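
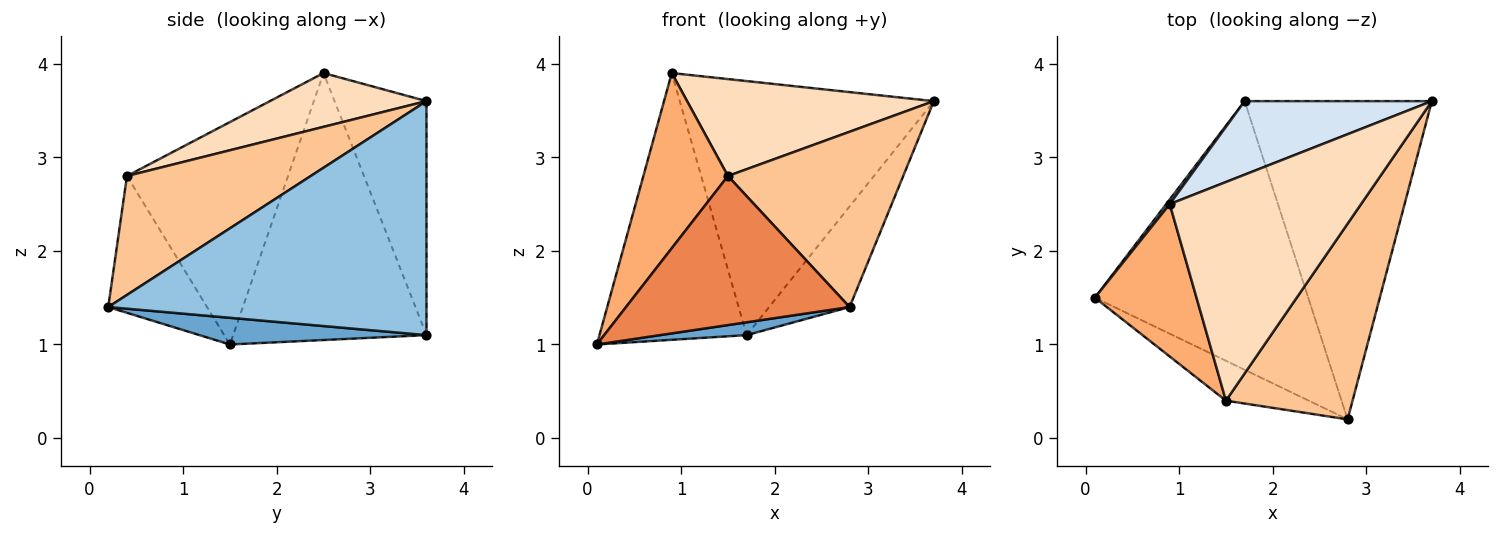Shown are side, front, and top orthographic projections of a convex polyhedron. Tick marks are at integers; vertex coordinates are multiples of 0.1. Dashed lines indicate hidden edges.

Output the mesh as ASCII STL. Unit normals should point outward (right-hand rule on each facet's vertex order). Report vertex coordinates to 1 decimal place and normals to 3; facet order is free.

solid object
 facet normal 0.124 -0.047 -0.991
  outer loop
   vertex 1.7 3.6 1.1
   vertex 2.8 0.2 1.4
   vertex 0.1 1.5 1.0
  endloop
 endfacet
 facet normal 0.766 0.194 -0.613
  outer loop
   vertex 1.7 3.6 1.1
   vertex 3.7 3.6 3.6
   vertex 2.8 0.2 1.4
  endloop
 endfacet
 facet normal -0.796 0.606 0.011
  outer loop
   vertex 1.7 3.6 1.1
   vertex 0.1 1.5 1.0
   vertex 0.9 2.5 3.9
  endloop
 endfacet
 facet normal -0.328 0.907 0.263
  outer loop
   vertex 1.7 3.6 1.1
   vertex 0.9 2.5 3.9
   vertex 3.7 3.6 3.6
  endloop
 endfacet
 facet normal -0.393 -0.888 -0.238
  outer loop
   vertex 1.5 0.4 2.8
   vertex 0.1 1.5 1.0
   vertex 2.8 0.2 1.4
  endloop
 endfacet
 facet normal -0.821 -0.431 0.375
  outer loop
   vertex 1.5 0.4 2.8
   vertex 0.9 2.5 3.9
   vertex 0.1 1.5 1.0
  endloop
 endfacet
 facet normal 0.573 -0.547 0.610
  outer loop
   vertex 1.5 0.4 2.8
   vertex 2.8 0.2 1.4
   vertex 3.7 3.6 3.6
  endloop
 endfacet
 facet normal 0.249 -0.393 0.885
  outer loop
   vertex 1.5 0.4 2.8
   vertex 3.7 3.6 3.6
   vertex 0.9 2.5 3.9
  endloop
 endfacet
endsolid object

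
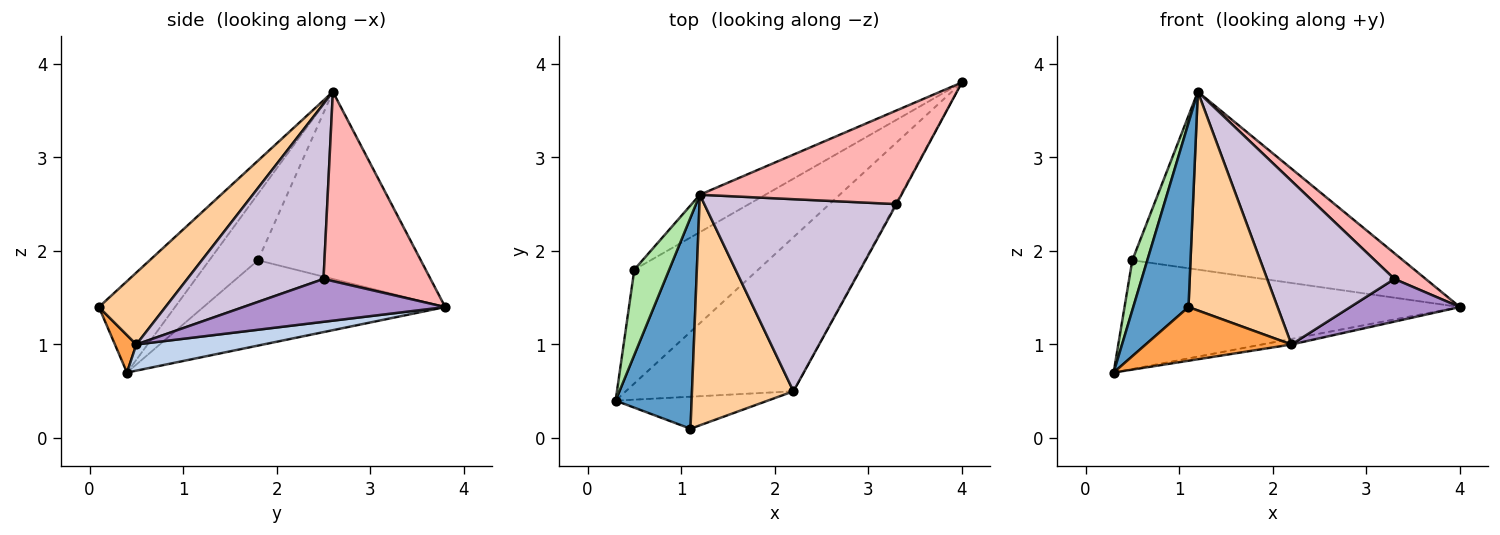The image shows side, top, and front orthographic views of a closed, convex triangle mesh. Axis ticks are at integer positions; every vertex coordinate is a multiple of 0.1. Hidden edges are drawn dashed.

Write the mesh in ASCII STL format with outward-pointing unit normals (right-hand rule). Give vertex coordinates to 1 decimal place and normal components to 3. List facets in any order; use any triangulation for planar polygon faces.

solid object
 facet normal -0.671 -0.487 0.559
  outer loop
   vertex 1.1 0.1 1.4
   vertex 1.2 2.6 3.7
   vertex 0.3 0.4 0.7
  endloop
 endfacet
 facet normal 0.154 0.036 -0.987
  outer loop
   vertex 2.2 0.5 1.0
   vertex 0.3 0.4 0.7
   vertex 4.0 3.8 1.4
  endloop
 endfacet
 facet normal 0.125 -0.852 -0.508
  outer loop
   vertex 2.2 0.5 1.0
   vertex 1.1 0.1 1.4
   vertex 0.3 0.4 0.7
  endloop
 endfacet
 facet normal 0.457 -0.612 0.645
  outer loop
   vertex 2.2 0.5 1.0
   vertex 1.2 2.6 3.7
   vertex 1.1 0.1 1.4
  endloop
 endfacet
 facet normal -0.446 0.618 -0.647
  outer loop
   vertex 0.5 1.8 1.9
   vertex 4.0 3.8 1.4
   vertex 0.3 0.4 0.7
  endloop
 endfacet
 facet normal -0.854 -0.263 0.449
  outer loop
   vertex 0.5 1.8 1.9
   vertex 0.3 0.4 0.7
   vertex 1.2 2.6 3.7
  endloop
 endfacet
 facet normal -0.507 0.843 -0.178
  outer loop
   vertex 0.5 1.8 1.9
   vertex 1.2 2.6 3.7
   vertex 4.0 3.8 1.4
  endloop
 endfacet
 facet normal 0.671 -0.197 0.715
  outer loop
   vertex 3.3 2.5 1.7
   vertex 4.0 3.8 1.4
   vertex 1.2 2.6 3.7
  endloop
 endfacet
 facet normal 0.879 -0.477 -0.017
  outer loop
   vertex 3.3 2.5 1.7
   vertex 2.2 0.5 1.0
   vertex 4.0 3.8 1.4
  endloop
 endfacet
 facet normal 0.570 -0.533 0.625
  outer loop
   vertex 3.3 2.5 1.7
   vertex 1.2 2.6 3.7
   vertex 2.2 0.5 1.0
  endloop
 endfacet
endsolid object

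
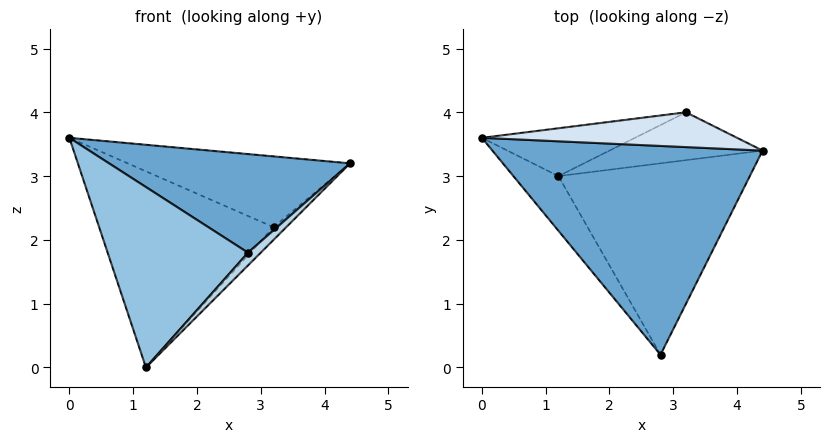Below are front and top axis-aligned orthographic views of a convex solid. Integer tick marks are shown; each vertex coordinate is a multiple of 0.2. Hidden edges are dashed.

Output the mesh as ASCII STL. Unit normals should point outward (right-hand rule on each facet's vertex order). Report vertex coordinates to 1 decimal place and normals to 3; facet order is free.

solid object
 facet normal 0.063 -0.426 0.902
  outer loop
   vertex 2.8 0.2 1.8
   vertex 4.4 3.4 3.2
   vertex 0.0 3.6 3.6
  endloop
 endfacet
 facet normal -0.803 -0.570 -0.173
  outer loop
   vertex 1.2 3.0 0.0
   vertex 2.8 0.2 1.8
   vertex 0.0 3.6 3.6
  endloop
 endfacet
 facet normal 0.709 -0.047 -0.703
  outer loop
   vertex 1.2 3.0 0.0
   vertex 4.4 3.4 3.2
   vertex 2.8 0.2 1.8
  endloop
 endfacet
 facet normal 0.081 0.894 0.440
  outer loop
   vertex 3.2 4.0 2.2
   vertex 0.0 3.6 3.6
   vertex 4.4 3.4 3.2
  endloop
 endfacet
 facet normal -0.220 0.948 -0.231
  outer loop
   vertex 3.2 4.0 2.2
   vertex 1.2 3.0 0.0
   vertex 0.0 3.6 3.6
  endloop
 endfacet
 facet normal 0.683 0.188 -0.706
  outer loop
   vertex 3.2 4.0 2.2
   vertex 4.4 3.4 3.2
   vertex 1.2 3.0 0.0
  endloop
 endfacet
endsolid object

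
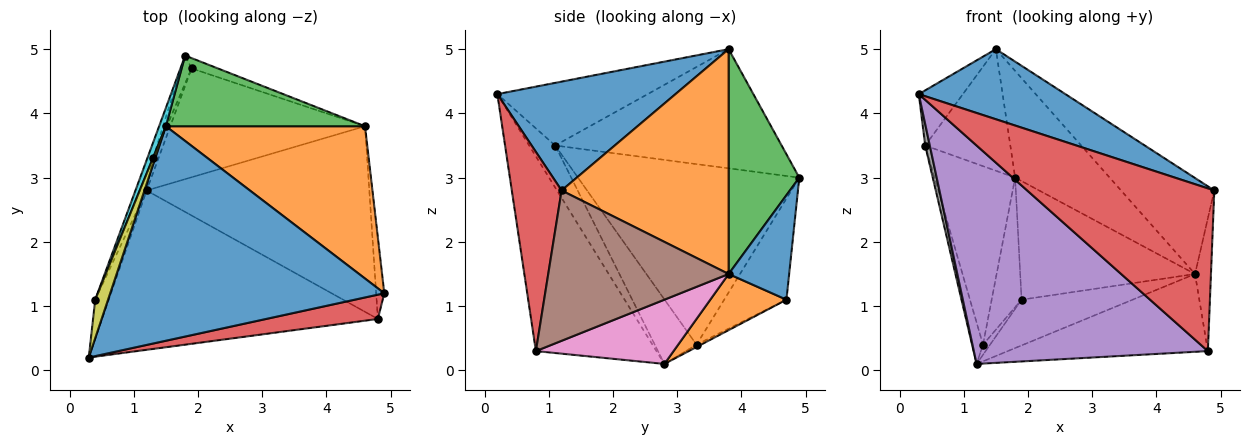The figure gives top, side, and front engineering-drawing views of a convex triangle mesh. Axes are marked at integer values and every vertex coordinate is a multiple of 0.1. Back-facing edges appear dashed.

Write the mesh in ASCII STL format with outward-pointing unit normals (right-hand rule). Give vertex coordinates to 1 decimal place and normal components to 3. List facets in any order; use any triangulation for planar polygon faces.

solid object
 facet normal 0.353 -0.291 0.889
  outer loop
   vertex 1.5 3.8 5.0
   vertex 0.3 0.2 4.3
   vertex 4.9 1.2 2.8
  endloop
 endfacet
 facet normal 0.691 0.386 0.612
  outer loop
   vertex 1.5 3.8 5.0
   vertex 4.9 1.2 2.8
   vertex 4.6 3.8 1.5
  endloop
 endfacet
 facet normal 0.529 0.708 0.469
  outer loop
   vertex 1.5 3.8 5.0
   vertex 4.6 3.8 1.5
   vertex 1.8 4.9 3.0
  endloop
 endfacet
 facet normal 0.255 -0.956 0.143
  outer loop
   vertex 4.8 0.8 0.3
   vertex 4.9 1.2 2.8
   vertex 0.3 0.2 4.3
  endloop
 endfacet
 facet normal -0.384 -0.746 -0.544
  outer loop
   vertex 4.8 0.8 0.3
   vertex 0.3 0.2 4.3
   vertex 1.2 2.8 0.1
  endloop
 endfacet
 facet normal 0.995 0.088 -0.054
  outer loop
   vertex 4.8 0.8 0.3
   vertex 4.6 3.8 1.5
   vertex 4.9 1.2 2.8
  endloop
 endfacet
 facet normal 0.257 0.374 -0.891
  outer loop
   vertex 4.8 0.8 0.3
   vertex 1.2 2.8 0.1
   vertex 4.6 3.8 1.5
  endloop
 endfacet
 facet normal -0.938 -0.166 -0.304
  outer loop
   vertex 0.4 1.1 3.5
   vertex 1.2 2.8 0.1
   vertex 0.3 0.2 4.3
  endloop
 endfacet
 facet normal -0.941 0.276 0.193
  outer loop
   vertex 0.4 1.1 3.5
   vertex 0.3 0.2 4.3
   vertex 1.5 3.8 5.0
  endloop
 endfacet
 facet normal -0.935 0.351 0.053
  outer loop
   vertex 0.4 1.1 3.5
   vertex 1.5 3.8 5.0
   vertex 1.8 4.9 3.0
  endloop
 endfacet
 facet normal 0.326 0.942 -0.082
  outer loop
   vertex 1.9 4.7 1.1
   vertex 1.8 4.9 3.0
   vertex 4.6 3.8 1.5
  endloop
 endfacet
 facet normal 0.257 0.374 -0.891
  outer loop
   vertex 1.9 4.7 1.1
   vertex 4.6 3.8 1.5
   vertex 1.2 2.8 0.1
  endloop
 endfacet
 facet normal -0.939 0.342 -0.030
  outer loop
   vertex 1.3 3.3 0.4
   vertex 0.4 1.1 3.5
   vertex 1.8 4.9 3.0
  endloop
 endfacet
 facet normal -0.962 0.253 -0.100
  outer loop
   vertex 1.3 3.3 0.4
   vertex 1.2 2.8 0.1
   vertex 0.4 1.1 3.5
  endloop
 endfacet
 facet normal -0.898 0.431 -0.093
  outer loop
   vertex 1.3 3.3 0.4
   vertex 1.8 4.9 3.0
   vertex 1.9 4.7 1.1
  endloop
 endfacet
 facet normal -0.339 0.533 -0.775
  outer loop
   vertex 1.3 3.3 0.4
   vertex 1.9 4.7 1.1
   vertex 1.2 2.8 0.1
  endloop
 endfacet
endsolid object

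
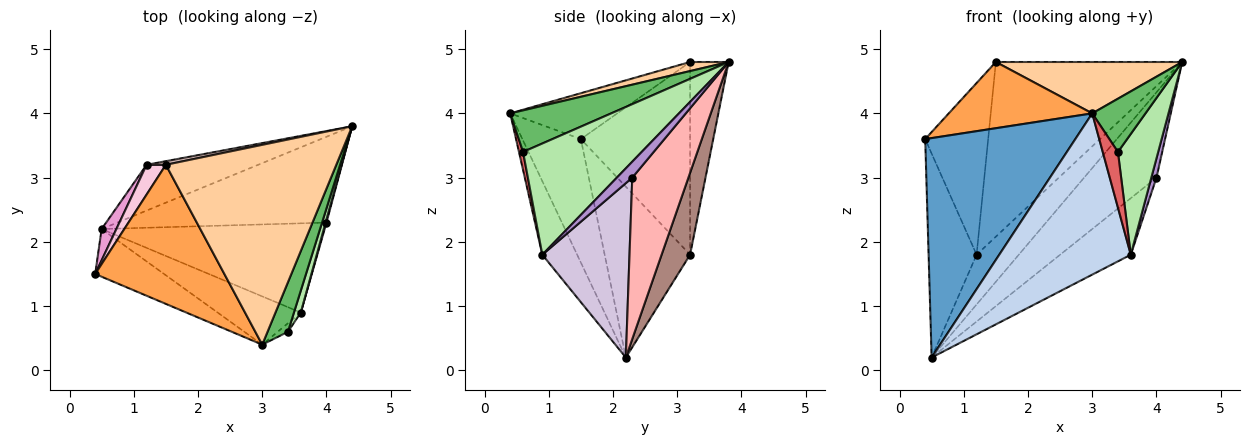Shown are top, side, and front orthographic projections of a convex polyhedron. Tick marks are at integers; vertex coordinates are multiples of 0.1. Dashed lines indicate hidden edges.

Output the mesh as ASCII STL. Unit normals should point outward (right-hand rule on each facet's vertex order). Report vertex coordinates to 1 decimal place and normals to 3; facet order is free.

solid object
 facet normal -0.356 -0.913 -0.198
  outer loop
   vertex 0.5 2.2 0.2
   vertex 3.0 0.4 4.0
   vertex 0.4 1.5 3.6
  endloop
 endfacet
 facet normal -0.246 -0.929 -0.278
  outer loop
   vertex 3.6 0.9 1.8
   vertex 3.0 0.4 4.0
   vertex 0.5 2.2 0.2
  endloop
 endfacet
 facet normal -0.305 -0.409 0.860
  outer loop
   vertex 1.5 3.2 4.8
   vertex 0.4 1.5 3.6
   vertex 3.0 0.4 4.0
  endloop
 endfacet
 facet normal 0.051 -0.249 0.967
  outer loop
   vertex 1.5 3.2 4.8
   vertex 3.0 0.4 4.0
   vertex 4.4 3.8 4.8
  endloop
 endfacet
 facet normal 0.811 -0.428 0.398
  outer loop
   vertex 3.4 0.6 3.4
   vertex 4.4 3.8 4.8
   vertex 3.0 0.4 4.0
  endloop
 endfacet
 facet normal 0.945 -0.321 0.058
  outer loop
   vertex 3.4 0.6 3.4
   vertex 3.6 0.9 1.8
   vertex 4.4 3.8 4.8
  endloop
 endfacet
 facet normal 0.257 -0.955 -0.147
  outer loop
   vertex 3.4 0.6 3.4
   vertex 3.0 0.4 4.0
   vertex 3.6 0.9 1.8
  endloop
 endfacet
 facet normal 0.480 0.619 -0.622
  outer loop
   vertex 4.0 2.3 3.0
   vertex 0.5 2.2 0.2
   vertex 4.4 3.8 4.8
  endloop
 endfacet
 facet normal 0.947 -0.316 0.053
  outer loop
   vertex 4.0 2.3 3.0
   vertex 4.4 3.8 4.8
   vertex 3.6 0.9 1.8
  endloop
 endfacet
 facet normal 0.551 0.447 -0.705
  outer loop
   vertex 4.0 2.3 3.0
   vertex 3.6 0.9 1.8
   vertex 0.5 2.2 0.2
  endloop
 endfacet
 facet normal 0.445 0.659 -0.606
  outer loop
   vertex 1.2 3.2 1.8
   vertex 4.4 3.8 4.8
   vertex 0.5 2.2 0.2
  endloop
 endfacet
 facet normal -0.203 0.979 0.020
  outer loop
   vertex 1.2 3.2 1.8
   vertex 1.5 3.2 4.8
   vertex 4.4 3.8 4.8
  endloop
 endfacet
 facet normal -0.869 0.489 0.075
  outer loop
   vertex 1.2 3.2 1.8
   vertex 0.5 2.2 0.2
   vertex 0.4 1.5 3.6
  endloop
 endfacet
 facet normal -0.863 0.498 0.086
  outer loop
   vertex 1.2 3.2 1.8
   vertex 0.4 1.5 3.6
   vertex 1.5 3.2 4.8
  endloop
 endfacet
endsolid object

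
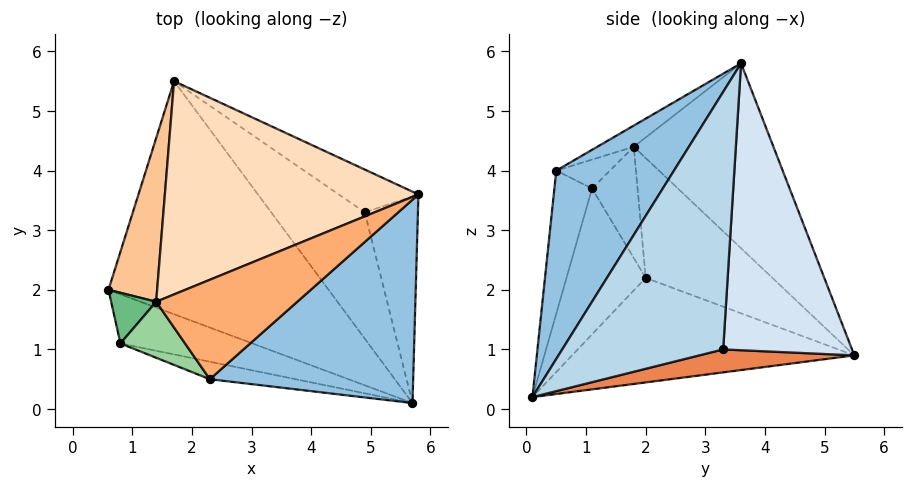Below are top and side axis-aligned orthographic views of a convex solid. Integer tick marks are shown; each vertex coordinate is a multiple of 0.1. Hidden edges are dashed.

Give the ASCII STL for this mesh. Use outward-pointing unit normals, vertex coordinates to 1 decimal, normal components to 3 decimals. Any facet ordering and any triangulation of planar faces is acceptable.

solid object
 facet normal -0.421 -0.197 -0.886
  outer loop
   vertex 1.7 5.5 0.9
   vertex 5.7 0.1 0.2
   vertex 0.6 2.0 2.2
  endloop
 endfacet
 facet normal 0.436 -0.766 0.471
  outer loop
   vertex 2.3 0.5 4.0
   vertex 5.7 0.1 0.2
   vertex 5.8 3.6 5.8
  endloop
 endfacet
 facet normal 0.939 0.283 -0.194
  outer loop
   vertex 4.9 3.3 1.0
   vertex 5.8 3.6 5.8
   vertex 5.7 0.1 0.2
  endloop
 endfacet
 facet normal 0.563 0.812 -0.156
  outer loop
   vertex 4.9 3.3 1.0
   vertex 1.7 5.5 0.9
   vertex 5.8 3.6 5.8
  endloop
 endfacet
 facet normal 0.228 0.289 -0.930
  outer loop
   vertex 4.9 3.3 1.0
   vertex 5.7 0.1 0.2
   vertex 1.7 5.5 0.9
  endloop
 endfacet
 facet normal -0.137 -0.377 0.916
  outer loop
   vertex 1.4 1.8 4.4
   vertex 2.3 0.5 4.0
   vertex 5.8 3.6 5.8
  endloop
 endfacet
 facet normal -0.851 0.396 0.345
  outer loop
   vertex 1.4 1.8 4.4
   vertex 1.7 5.5 0.9
   vertex 0.6 2.0 2.2
  endloop
 endfacet
 facet normal -0.457 0.630 0.627
  outer loop
   vertex 1.4 1.8 4.4
   vertex 5.8 3.6 5.8
   vertex 1.7 5.5 0.9
  endloop
 endfacet
 facet normal -0.855 0.387 0.346
  outer loop
   vertex 0.8 1.1 3.7
   vertex 1.4 1.8 4.4
   vertex 0.6 2.0 2.2
  endloop
 endfacet
 facet normal -0.355 -0.491 0.795
  outer loop
   vertex 0.8 1.1 3.7
   vertex 2.3 0.5 4.0
   vertex 1.4 1.8 4.4
  endloop
 endfacet
 facet normal -0.456 -0.789 -0.413
  outer loop
   vertex 0.8 1.1 3.7
   vertex 0.6 2.0 2.2
   vertex 5.7 0.1 0.2
  endloop
 endfacet
 facet normal -0.330 -0.923 -0.198
  outer loop
   vertex 0.8 1.1 3.7
   vertex 5.7 0.1 0.2
   vertex 2.3 0.5 4.0
  endloop
 endfacet
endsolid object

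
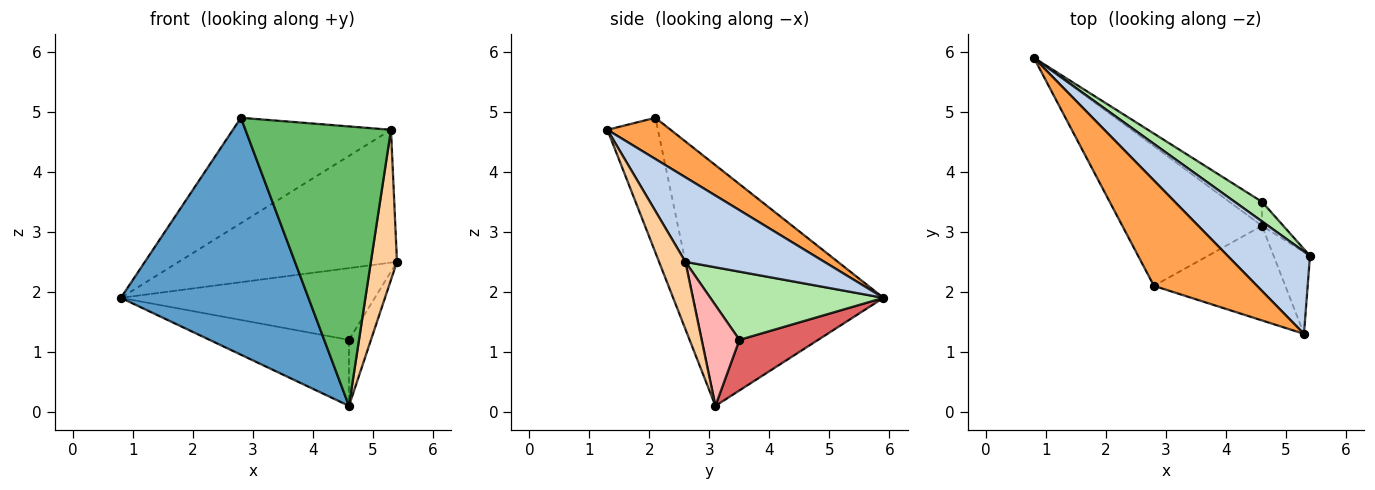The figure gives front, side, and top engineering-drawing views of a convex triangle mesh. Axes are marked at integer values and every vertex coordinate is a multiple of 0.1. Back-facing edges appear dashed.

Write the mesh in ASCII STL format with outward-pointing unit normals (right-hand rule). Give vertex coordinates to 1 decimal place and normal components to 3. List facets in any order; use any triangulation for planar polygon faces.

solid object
 facet normal -0.659 -0.648 -0.382
  outer loop
   vertex 4.6 3.1 0.1
   vertex 2.8 2.1 4.9
   vertex 0.8 5.9 1.9
  endloop
 endfacet
 facet normal 0.476 0.748 0.463
  outer loop
   vertex 5.3 1.3 4.7
   vertex 5.4 2.6 2.5
   vertex 0.8 5.9 1.9
  endloop
 endfacet
 facet normal 0.272 0.680 0.680
  outer loop
   vertex 5.3 1.3 4.7
   vertex 0.8 5.9 1.9
   vertex 2.8 2.1 4.9
  endloop
 endfacet
 facet normal 0.664 -0.657 -0.358
  outer loop
   vertex 5.3 1.3 4.7
   vertex 4.6 3.1 0.1
   vertex 5.4 2.6 2.5
  endloop
 endfacet
 facet normal -0.312 -0.900 -0.305
  outer loop
   vertex 5.3 1.3 4.7
   vertex 2.8 2.1 4.9
   vertex 4.6 3.1 0.1
  endloop
 endfacet
 facet normal 0.550 0.806 0.220
  outer loop
   vertex 4.6 3.5 1.2
   vertex 0.8 5.9 1.9
   vertex 5.4 2.6 2.5
  endloop
 endfacet
 facet normal 0.469 0.830 -0.302
  outer loop
   vertex 4.6 3.5 1.2
   vertex 4.6 3.1 0.1
   vertex 0.8 5.9 1.9
  endloop
 endfacet
 facet normal 0.850 0.495 -0.180
  outer loop
   vertex 4.6 3.5 1.2
   vertex 5.4 2.6 2.5
   vertex 4.6 3.1 0.1
  endloop
 endfacet
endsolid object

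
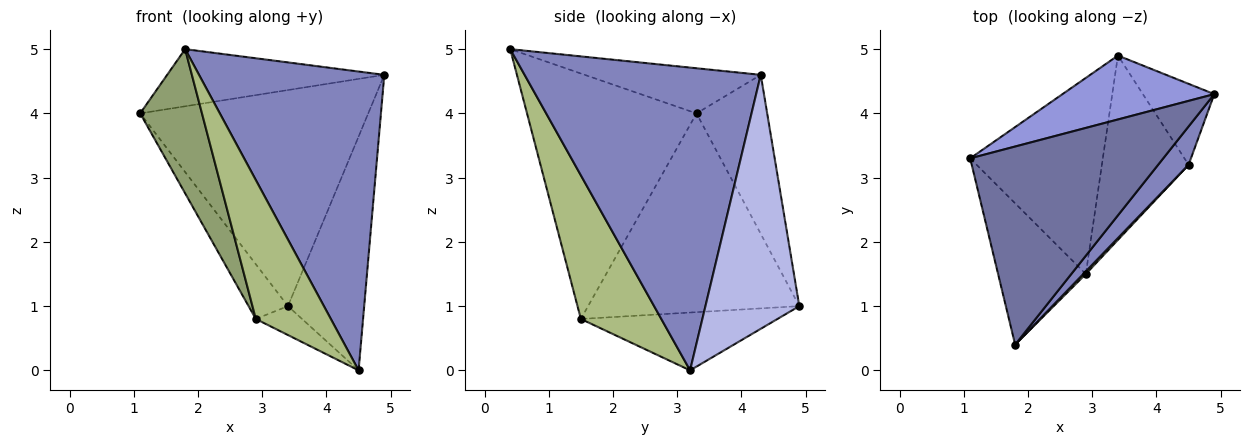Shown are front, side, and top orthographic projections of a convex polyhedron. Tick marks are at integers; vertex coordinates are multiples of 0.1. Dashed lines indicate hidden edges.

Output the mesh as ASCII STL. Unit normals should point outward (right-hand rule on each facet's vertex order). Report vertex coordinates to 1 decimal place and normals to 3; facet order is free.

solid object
 facet normal -0.219 0.270 0.937
  outer loop
   vertex 1.8 0.4 5.0
   vertex 4.9 4.3 4.6
   vertex 1.1 3.3 4.0
  endloop
 endfacet
 facet normal 0.784 -0.615 0.079
  outer loop
   vertex 4.5 3.2 0.0
   vertex 4.9 4.3 4.6
   vertex 1.8 0.4 5.0
  endloop
 endfacet
 facet normal -0.285 0.919 0.272
  outer loop
   vertex 3.4 4.9 1.0
   vertex 1.1 3.3 4.0
   vertex 4.9 4.3 4.6
  endloop
 endfacet
 facet normal 0.758 0.616 -0.213
  outer loop
   vertex 3.4 4.9 1.0
   vertex 4.9 4.3 4.6
   vertex 4.5 3.2 0.0
  endloop
 endfacet
 facet normal -0.891 -0.325 -0.318
  outer loop
   vertex 2.9 1.5 0.8
   vertex 1.8 0.4 5.0
   vertex 1.1 3.3 4.0
  endloop
 endfacet
 facet normal 0.731 -0.682 0.013
  outer loop
   vertex 2.9 1.5 0.8
   vertex 4.5 3.2 0.0
   vertex 1.8 0.4 5.0
  endloop
 endfacet
 facet normal -0.822 0.153 -0.549
  outer loop
   vertex 2.9 1.5 0.8
   vertex 1.1 3.3 4.0
   vertex 3.4 4.9 1.0
  endloop
 endfacet
 facet normal -0.550 0.129 -0.825
  outer loop
   vertex 2.9 1.5 0.8
   vertex 3.4 4.9 1.0
   vertex 4.5 3.2 0.0
  endloop
 endfacet
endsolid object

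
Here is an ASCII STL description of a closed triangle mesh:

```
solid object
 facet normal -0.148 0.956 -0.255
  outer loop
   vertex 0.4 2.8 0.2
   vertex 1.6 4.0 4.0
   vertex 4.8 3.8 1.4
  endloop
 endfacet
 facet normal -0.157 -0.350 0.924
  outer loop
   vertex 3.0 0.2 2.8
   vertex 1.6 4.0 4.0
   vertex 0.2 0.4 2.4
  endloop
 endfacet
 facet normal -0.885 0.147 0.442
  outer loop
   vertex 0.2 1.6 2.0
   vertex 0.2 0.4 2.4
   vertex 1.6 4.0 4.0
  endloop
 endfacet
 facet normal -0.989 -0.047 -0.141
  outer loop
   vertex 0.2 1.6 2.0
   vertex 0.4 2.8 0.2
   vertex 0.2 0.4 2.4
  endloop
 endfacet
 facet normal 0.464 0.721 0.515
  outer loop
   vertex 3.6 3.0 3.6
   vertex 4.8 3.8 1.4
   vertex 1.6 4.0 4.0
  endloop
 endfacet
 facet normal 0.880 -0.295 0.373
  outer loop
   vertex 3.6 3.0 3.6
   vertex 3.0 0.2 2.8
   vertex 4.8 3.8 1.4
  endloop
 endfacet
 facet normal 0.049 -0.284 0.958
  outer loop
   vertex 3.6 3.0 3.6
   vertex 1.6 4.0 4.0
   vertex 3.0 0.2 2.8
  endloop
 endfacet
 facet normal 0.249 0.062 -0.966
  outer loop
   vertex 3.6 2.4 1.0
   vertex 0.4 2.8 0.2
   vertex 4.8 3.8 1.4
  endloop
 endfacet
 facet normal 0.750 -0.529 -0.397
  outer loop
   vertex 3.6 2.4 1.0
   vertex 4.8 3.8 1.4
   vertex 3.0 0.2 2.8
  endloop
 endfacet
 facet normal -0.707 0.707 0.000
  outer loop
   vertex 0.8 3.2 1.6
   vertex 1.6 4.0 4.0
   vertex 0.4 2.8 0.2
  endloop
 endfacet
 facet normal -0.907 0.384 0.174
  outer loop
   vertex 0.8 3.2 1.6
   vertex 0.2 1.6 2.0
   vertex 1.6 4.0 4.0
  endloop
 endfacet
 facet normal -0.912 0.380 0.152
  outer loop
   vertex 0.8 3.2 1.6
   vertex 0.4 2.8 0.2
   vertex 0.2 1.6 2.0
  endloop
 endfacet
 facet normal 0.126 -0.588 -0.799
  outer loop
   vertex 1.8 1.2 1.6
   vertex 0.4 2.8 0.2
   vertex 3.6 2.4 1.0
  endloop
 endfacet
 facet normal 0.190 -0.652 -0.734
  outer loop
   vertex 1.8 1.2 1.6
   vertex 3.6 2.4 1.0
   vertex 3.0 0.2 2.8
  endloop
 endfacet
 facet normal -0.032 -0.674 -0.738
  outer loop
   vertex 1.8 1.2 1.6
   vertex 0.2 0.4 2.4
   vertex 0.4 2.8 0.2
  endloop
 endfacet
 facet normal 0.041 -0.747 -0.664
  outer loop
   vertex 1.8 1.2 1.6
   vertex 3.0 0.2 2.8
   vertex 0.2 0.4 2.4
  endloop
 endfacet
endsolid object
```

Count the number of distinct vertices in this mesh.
10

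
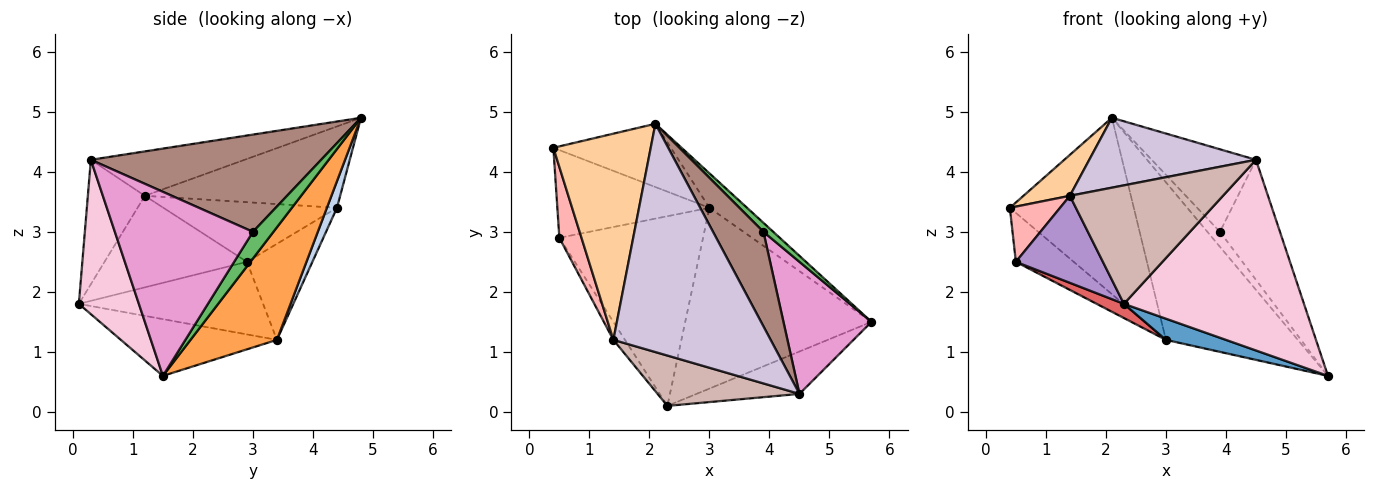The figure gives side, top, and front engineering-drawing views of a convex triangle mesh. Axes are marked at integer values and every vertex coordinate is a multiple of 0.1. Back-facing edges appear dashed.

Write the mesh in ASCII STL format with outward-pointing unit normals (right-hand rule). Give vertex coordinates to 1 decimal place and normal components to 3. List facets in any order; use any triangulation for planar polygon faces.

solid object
 facet normal -0.290 -0.111 -0.951
  outer loop
   vertex 3.0 3.4 1.2
   vertex 5.7 1.5 0.6
   vertex 2.3 0.1 1.8
  endloop
 endfacet
 facet normal 0.076 0.939 -0.337
  outer loop
   vertex 3.0 3.4 1.2
   vertex 0.4 4.4 3.4
   vertex 2.1 4.8 4.9
  endloop
 endfacet
 facet normal 0.539 0.823 -0.180
  outer loop
   vertex 3.0 3.4 1.2
   vertex 2.1 4.8 4.9
   vertex 5.7 1.5 0.6
  endloop
 endfacet
 facet normal -0.634 -0.151 0.759
  outer loop
   vertex 1.4 1.2 3.6
   vertex 2.1 4.8 4.9
   vertex 0.4 4.4 3.4
  endloop
 endfacet
 facet normal 0.814 0.498 0.299
  outer loop
   vertex 3.9 3.0 3.0
   vertex 5.7 1.5 0.6
   vertex 2.1 4.8 4.9
  endloop
 endfacet
 facet normal -0.483 0.427 -0.765
  outer loop
   vertex 0.5 2.9 2.5
   vertex 0.4 4.4 3.4
   vertex 3.0 3.4 1.2
  endloop
 endfacet
 facet normal -0.450 -0.067 -0.891
  outer loop
   vertex 0.5 2.9 2.5
   vertex 3.0 3.4 1.2
   vertex 2.3 0.1 1.8
  endloop
 endfacet
 facet normal -0.905 -0.262 0.336
  outer loop
   vertex 0.5 2.9 2.5
   vertex 1.4 1.2 3.6
   vertex 0.4 4.4 3.4
  endloop
 endfacet
 facet normal -0.848 -0.519 -0.107
  outer loop
   vertex 0.5 2.9 2.5
   vertex 2.3 0.1 1.8
   vertex 1.4 1.2 3.6
  endloop
 endfacet
 facet normal -0.261 -0.283 0.923
  outer loop
   vertex 4.5 0.3 4.2
   vertex 2.1 4.8 4.9
   vertex 1.4 1.2 3.6
  endloop
 endfacet
 facet normal 0.824 0.373 0.427
  outer loop
   vertex 4.5 0.3 4.2
   vertex 3.9 3.0 3.0
   vertex 2.1 4.8 4.9
  endloop
 endfacet
 facet normal -0.324 -0.871 0.370
  outer loop
   vertex 4.5 0.3 4.2
   vertex 1.4 1.2 3.6
   vertex 2.3 0.1 1.8
  endloop
 endfacet
 facet normal 0.840 0.365 0.402
  outer loop
   vertex 4.5 0.3 4.2
   vertex 5.7 1.5 0.6
   vertex 3.9 3.0 3.0
  endloop
 endfacet
 facet normal 0.309 -0.928 -0.206
  outer loop
   vertex 4.5 0.3 4.2
   vertex 2.3 0.1 1.8
   vertex 5.7 1.5 0.6
  endloop
 endfacet
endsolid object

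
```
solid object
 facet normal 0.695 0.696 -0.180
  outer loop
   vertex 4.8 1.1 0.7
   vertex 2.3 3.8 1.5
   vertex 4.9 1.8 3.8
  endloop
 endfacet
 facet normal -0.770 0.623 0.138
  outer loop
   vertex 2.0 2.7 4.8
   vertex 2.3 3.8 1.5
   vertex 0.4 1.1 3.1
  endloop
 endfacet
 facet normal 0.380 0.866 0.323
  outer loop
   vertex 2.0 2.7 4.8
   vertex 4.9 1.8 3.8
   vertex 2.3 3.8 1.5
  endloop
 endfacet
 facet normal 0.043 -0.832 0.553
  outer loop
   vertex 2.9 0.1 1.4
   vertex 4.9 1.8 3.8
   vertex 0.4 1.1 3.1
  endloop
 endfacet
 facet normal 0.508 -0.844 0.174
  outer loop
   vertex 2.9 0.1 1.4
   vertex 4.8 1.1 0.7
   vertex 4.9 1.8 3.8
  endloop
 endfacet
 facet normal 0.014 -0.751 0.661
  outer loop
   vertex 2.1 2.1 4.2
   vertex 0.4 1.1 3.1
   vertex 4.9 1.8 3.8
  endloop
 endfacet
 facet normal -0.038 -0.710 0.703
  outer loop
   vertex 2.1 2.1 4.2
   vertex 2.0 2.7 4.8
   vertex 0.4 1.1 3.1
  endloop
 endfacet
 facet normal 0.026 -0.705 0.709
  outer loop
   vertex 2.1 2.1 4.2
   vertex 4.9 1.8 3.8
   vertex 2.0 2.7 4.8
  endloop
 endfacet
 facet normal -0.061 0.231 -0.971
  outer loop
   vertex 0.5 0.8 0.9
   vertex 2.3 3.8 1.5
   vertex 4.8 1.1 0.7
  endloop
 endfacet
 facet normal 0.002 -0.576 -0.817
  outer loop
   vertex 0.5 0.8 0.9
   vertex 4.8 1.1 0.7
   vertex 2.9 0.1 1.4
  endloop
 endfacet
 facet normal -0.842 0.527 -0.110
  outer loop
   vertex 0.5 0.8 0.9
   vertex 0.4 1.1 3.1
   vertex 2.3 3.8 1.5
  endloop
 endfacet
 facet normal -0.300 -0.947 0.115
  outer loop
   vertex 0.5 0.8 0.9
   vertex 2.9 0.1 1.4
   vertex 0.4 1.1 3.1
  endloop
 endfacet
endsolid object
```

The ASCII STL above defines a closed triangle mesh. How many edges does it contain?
18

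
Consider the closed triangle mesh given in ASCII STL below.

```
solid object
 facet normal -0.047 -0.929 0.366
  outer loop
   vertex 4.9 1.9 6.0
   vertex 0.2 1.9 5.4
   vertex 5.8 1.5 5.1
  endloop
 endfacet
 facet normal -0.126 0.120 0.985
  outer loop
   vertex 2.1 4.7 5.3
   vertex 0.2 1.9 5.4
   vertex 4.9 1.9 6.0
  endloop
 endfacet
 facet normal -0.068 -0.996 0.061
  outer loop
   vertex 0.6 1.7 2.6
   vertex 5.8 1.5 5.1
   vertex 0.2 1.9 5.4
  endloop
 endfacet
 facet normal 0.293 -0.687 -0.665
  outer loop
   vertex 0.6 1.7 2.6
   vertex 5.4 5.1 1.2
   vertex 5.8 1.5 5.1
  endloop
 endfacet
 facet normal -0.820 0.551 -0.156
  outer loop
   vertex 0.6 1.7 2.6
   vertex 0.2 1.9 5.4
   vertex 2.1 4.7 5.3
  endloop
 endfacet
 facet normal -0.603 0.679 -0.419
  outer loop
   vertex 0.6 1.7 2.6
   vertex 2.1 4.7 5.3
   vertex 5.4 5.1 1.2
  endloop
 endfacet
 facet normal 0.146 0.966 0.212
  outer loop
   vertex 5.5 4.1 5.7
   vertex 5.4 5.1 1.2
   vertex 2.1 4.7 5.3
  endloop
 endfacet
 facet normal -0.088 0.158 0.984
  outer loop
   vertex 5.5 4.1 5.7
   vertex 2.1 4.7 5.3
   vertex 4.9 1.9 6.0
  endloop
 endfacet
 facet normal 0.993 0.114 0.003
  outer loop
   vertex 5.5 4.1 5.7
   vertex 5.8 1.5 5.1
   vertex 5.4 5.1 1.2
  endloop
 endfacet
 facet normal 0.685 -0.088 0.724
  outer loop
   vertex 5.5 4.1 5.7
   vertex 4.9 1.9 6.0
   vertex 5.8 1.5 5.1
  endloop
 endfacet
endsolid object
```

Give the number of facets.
10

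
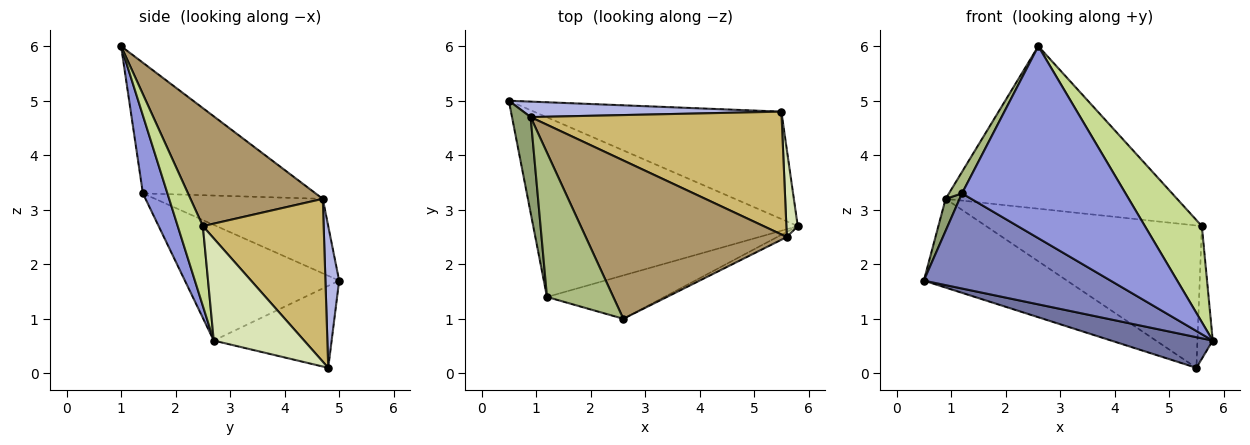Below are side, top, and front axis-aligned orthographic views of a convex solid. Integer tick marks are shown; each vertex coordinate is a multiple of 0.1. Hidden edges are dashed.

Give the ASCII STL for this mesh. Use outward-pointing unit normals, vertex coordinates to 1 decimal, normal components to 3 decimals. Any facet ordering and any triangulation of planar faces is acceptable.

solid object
 facet normal -0.304 -0.262 -0.916
  outer loop
   vertex 5.5 4.8 0.1
   vertex 5.8 2.7 0.6
   vertex 0.5 5.0 1.7
  endloop
 endfacet
 facet normal -0.361 -0.436 -0.824
  outer loop
   vertex 1.2 1.4 3.3
   vertex 0.5 5.0 1.7
   vertex 5.8 2.7 0.6
  endloop
 endfacet
 facet normal 0.145 -0.965 -0.218
  outer loop
   vertex 1.2 1.4 3.3
   vertex 5.8 2.7 0.6
   vertex 2.6 1.0 6.0
  endloop
 endfacet
 facet normal 0.094 0.981 0.171
  outer loop
   vertex 0.9 4.7 3.2
   vertex 5.5 4.8 0.1
   vertex 0.5 5.0 1.7
  endloop
 endfacet
 facet normal -0.967 -0.081 0.242
  outer loop
   vertex 0.9 4.7 3.2
   vertex 0.5 5.0 1.7
   vertex 1.2 1.4 3.3
  endloop
 endfacet
 facet normal -0.890 -0.067 0.451
  outer loop
   vertex 0.9 4.7 3.2
   vertex 1.2 1.4 3.3
   vertex 2.6 1.0 6.0
  endloop
 endfacet
 facet normal 0.403 -0.914 -0.049
  outer loop
   vertex 5.6 2.5 2.7
   vertex 2.6 1.0 6.0
   vertex 5.8 2.7 0.6
  endloop
 endfacet
 facet normal 0.980 0.166 0.109
  outer loop
   vertex 5.6 2.5 2.7
   vertex 5.8 2.7 0.6
   vertex 5.5 4.8 0.1
  endloop
 endfacet
 facet normal 0.379 0.663 0.646
  outer loop
   vertex 5.6 2.5 2.7
   vertex 0.9 4.7 3.2
   vertex 2.6 1.0 6.0
  endloop
 endfacet
 facet normal 0.390 0.697 0.602
  outer loop
   vertex 5.6 2.5 2.7
   vertex 5.5 4.8 0.1
   vertex 0.9 4.7 3.2
  endloop
 endfacet
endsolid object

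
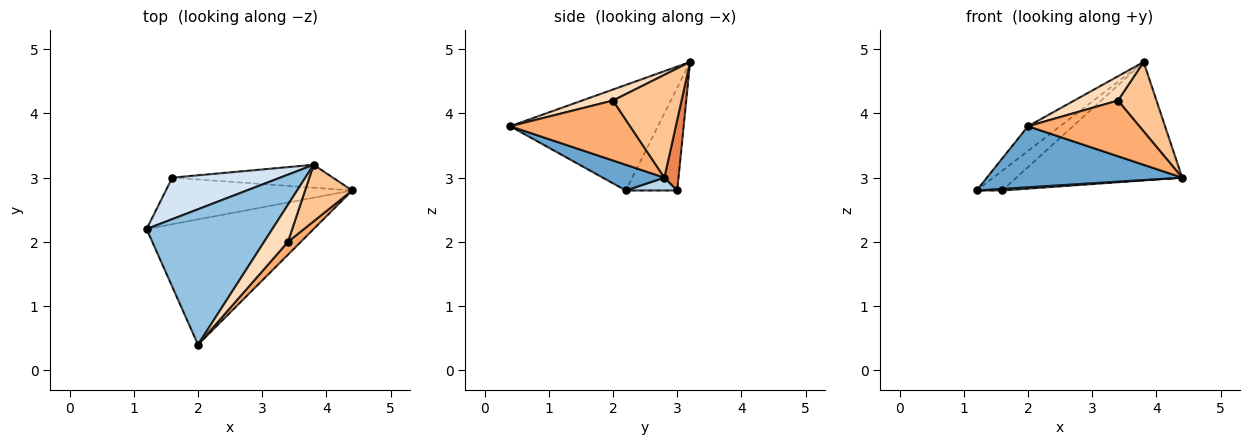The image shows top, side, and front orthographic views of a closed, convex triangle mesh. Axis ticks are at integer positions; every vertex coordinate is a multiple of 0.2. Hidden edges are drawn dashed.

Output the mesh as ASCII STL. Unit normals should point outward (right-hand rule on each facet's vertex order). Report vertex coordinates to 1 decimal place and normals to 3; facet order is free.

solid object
 facet normal 0.137 -0.434 -0.891
  outer loop
   vertex 2.0 0.4 3.8
   vertex 1.2 2.2 2.8
   vertex 4.4 2.8 3.0
  endloop
 endfacet
 facet normal -0.637 0.138 0.759
  outer loop
   vertex 3.8 3.2 4.8
   vertex 1.2 2.2 2.8
   vertex 2.0 0.4 3.8
  endloop
 endfacet
 facet normal 0.069 -0.034 -0.997
  outer loop
   vertex 1.6 3.0 2.8
   vertex 4.4 2.8 3.0
   vertex 1.2 2.2 2.8
  endloop
 endfacet
 facet normal -0.652 0.326 0.685
  outer loop
   vertex 1.6 3.0 2.8
   vertex 1.2 2.2 2.8
   vertex 3.8 3.2 4.8
  endloop
 endfacet
 facet normal 0.083 0.978 -0.190
  outer loop
   vertex 1.6 3.0 2.8
   vertex 3.8 3.2 4.8
   vertex 4.4 2.8 3.0
  endloop
 endfacet
 facet normal 0.724 -0.672 0.155
  outer loop
   vertex 3.4 2.0 4.2
   vertex 2.0 0.4 3.8
   vertex 4.4 2.8 3.0
  endloop
 endfacet
 facet normal 0.809 -0.455 0.371
  outer loop
   vertex 3.4 2.0 4.2
   vertex 4.4 2.8 3.0
   vertex 3.8 3.2 4.8
  endloop
 endfacet
 facet normal 0.360 -0.510 0.781
  outer loop
   vertex 3.4 2.0 4.2
   vertex 3.8 3.2 4.8
   vertex 2.0 0.4 3.8
  endloop
 endfacet
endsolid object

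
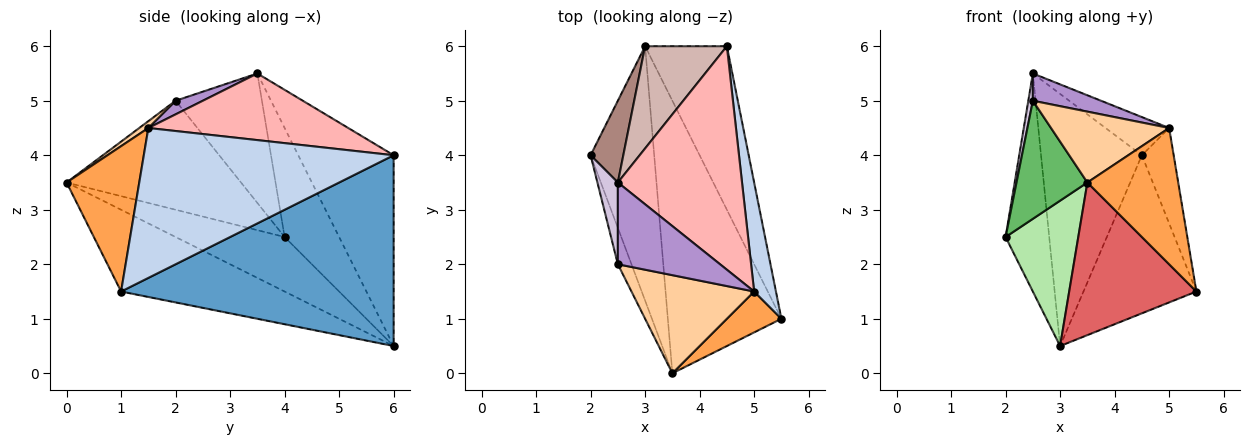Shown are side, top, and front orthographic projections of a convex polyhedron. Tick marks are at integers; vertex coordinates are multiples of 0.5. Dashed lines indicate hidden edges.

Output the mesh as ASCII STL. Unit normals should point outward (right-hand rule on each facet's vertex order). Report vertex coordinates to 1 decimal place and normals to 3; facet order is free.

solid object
 facet normal 0.859 0.356 -0.368
  outer loop
   vertex 3.0 6.0 0.5
   vertex 4.5 6.0 4.0
   vertex 5.5 1.0 1.5
  endloop
 endfacet
 facet normal 0.982 0.125 0.143
  outer loop
   vertex 5.0 1.5 4.5
   vertex 5.5 1.0 1.5
   vertex 4.5 6.0 4.0
  endloop
 endfacet
 facet normal 0.608 -0.760 0.228
  outer loop
   vertex 3.5 0.0 3.5
   vertex 5.5 1.0 1.5
   vertex 5.0 1.5 4.5
  endloop
 endfacet
 facet normal 0.045 -0.585 0.810
  outer loop
   vertex 3.5 0.0 3.5
   vertex 5.0 1.5 4.5
   vertex 2.5 2.0 5.0
  endloop
 endfacet
 facet normal -0.920 -0.374 -0.115
  outer loop
   vertex 3.5 0.0 3.5
   vertex 2.5 2.0 5.0
   vertex 2.0 4.0 2.5
  endloop
 endfacet
 facet normal -0.597 -0.398 -0.697
  outer loop
   vertex 3.5 0.0 3.5
   vertex 2.0 4.0 2.5
   vertex 3.0 6.0 0.5
  endloop
 endfacet
 facet normal -0.532 -0.414 -0.739
  outer loop
   vertex 3.5 0.0 3.5
   vertex 3.0 6.0 0.5
   vertex 5.5 1.0 1.5
  endloop
 endfacet
 facet normal 0.468 0.149 0.871
  outer loop
   vertex 2.5 3.5 5.5
   vertex 5.0 1.5 4.5
   vertex 4.5 6.0 4.0
  endloop
 endfacet
 facet normal 0.125 -0.314 0.941
  outer loop
   vertex 2.5 3.5 5.5
   vertex 2.5 2.0 5.0
   vertex 5.0 1.5 4.5
  endloop
 endfacet
 facet normal -0.986 -0.052 0.156
  outer loop
   vertex 2.5 3.5 5.5
   vertex 2.0 4.0 2.5
   vertex 2.5 2.0 5.0
  endloop
 endfacet
 facet normal -0.760 0.608 0.228
  outer loop
   vertex 2.5 3.5 5.5
   vertex 3.0 6.0 0.5
   vertex 2.0 4.0 2.5
  endloop
 endfacet
 facet normal -0.659 0.697 0.283
  outer loop
   vertex 2.5 3.5 5.5
   vertex 4.5 6.0 4.0
   vertex 3.0 6.0 0.5
  endloop
 endfacet
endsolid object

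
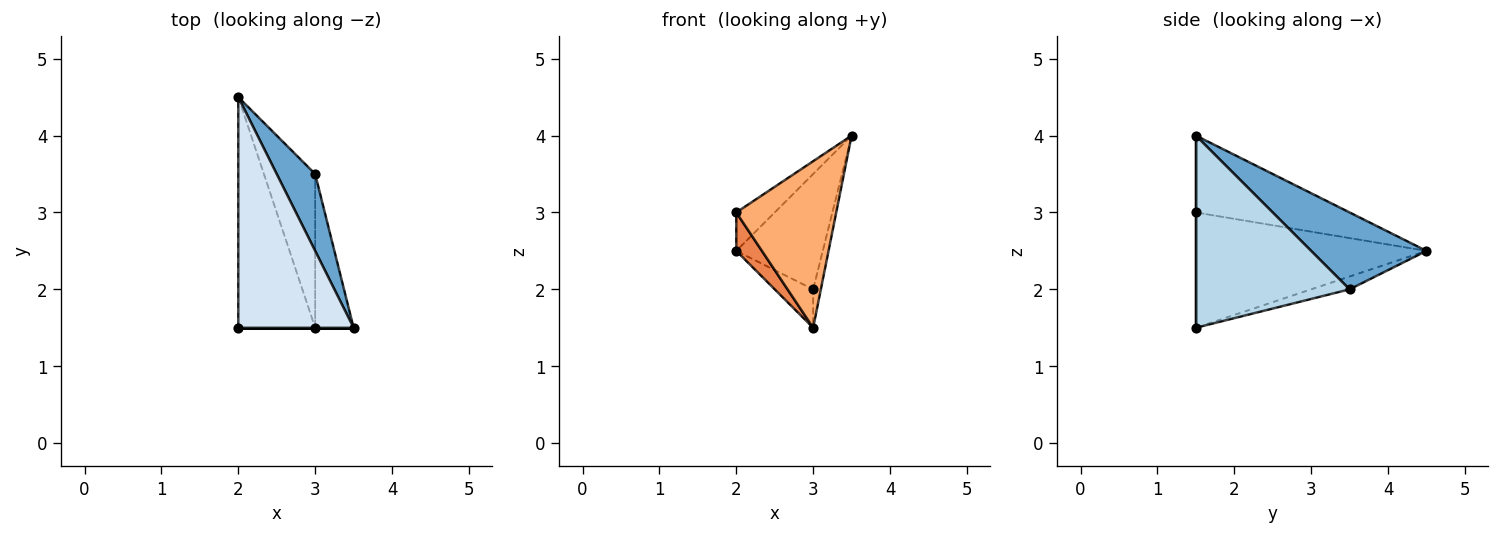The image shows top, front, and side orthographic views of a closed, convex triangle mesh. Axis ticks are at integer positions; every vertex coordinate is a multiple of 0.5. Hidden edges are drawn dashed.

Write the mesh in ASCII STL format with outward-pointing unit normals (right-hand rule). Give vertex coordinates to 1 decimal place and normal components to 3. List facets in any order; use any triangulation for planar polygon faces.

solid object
 facet normal 0.743 0.557 0.371
  outer loop
   vertex 3.0 3.5 2.0
   vertex 2.0 4.5 2.5
   vertex 3.5 1.5 4.0
  endloop
 endfacet
 facet normal -0.236 0.236 -0.943
  outer loop
   vertex 3.0 3.5 2.0
   vertex 3.0 1.5 1.5
   vertex 2.0 4.5 2.5
  endloop
 endfacet
 facet normal 0.979 0.049 -0.196
  outer loop
   vertex 3.0 3.5 2.0
   vertex 3.5 1.5 4.0
   vertex 3.0 1.5 1.5
  endloop
 endfacet
 facet normal -0.549 0.137 0.824
  outer loop
   vertex 2.0 1.5 3.0
   vertex 3.5 1.5 4.0
   vertex 2.0 4.5 2.5
  endloop
 endfacet
 facet normal -0.829 -0.092 -0.552
  outer loop
   vertex 2.0 1.5 3.0
   vertex 2.0 4.5 2.5
   vertex 3.0 1.5 1.5
  endloop
 endfacet
 facet normal 0.000 -1.000 0.000
  outer loop
   vertex 2.0 1.5 3.0
   vertex 3.0 1.5 1.5
   vertex 3.5 1.5 4.0
  endloop
 endfacet
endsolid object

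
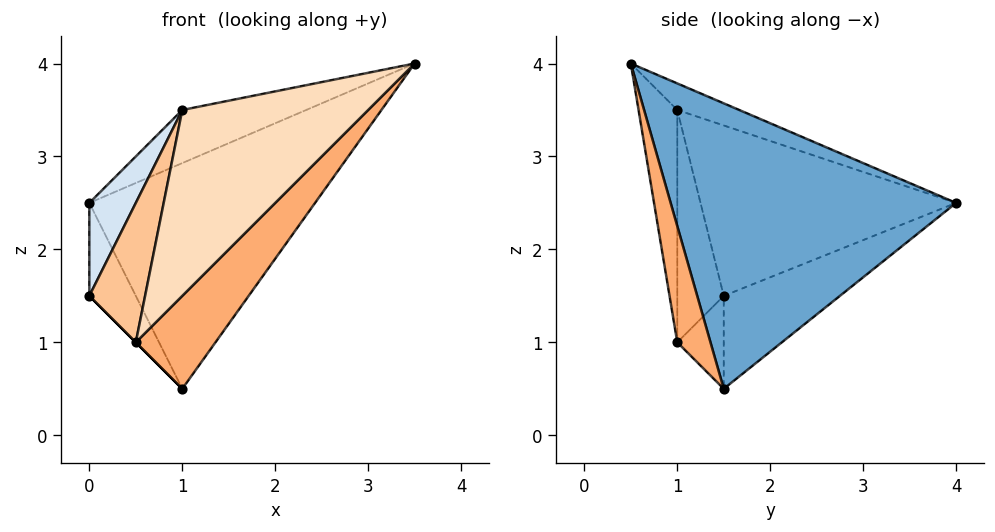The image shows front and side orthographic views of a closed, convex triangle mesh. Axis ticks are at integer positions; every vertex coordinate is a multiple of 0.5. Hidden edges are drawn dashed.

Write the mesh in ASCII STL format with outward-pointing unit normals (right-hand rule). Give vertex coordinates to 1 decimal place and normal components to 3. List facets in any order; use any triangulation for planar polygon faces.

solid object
 facet normal 0.733 0.579 -0.358
  outer loop
   vertex 1.0 1.5 0.5
   vertex 0.0 4.0 2.5
   vertex 3.5 0.5 4.0
  endloop
 endfacet
 facet normal -0.680 0.272 -0.680
  outer loop
   vertex 0.0 1.5 1.5
   vertex 0.0 4.0 2.5
   vertex 1.0 1.5 0.5
  endloop
 endfacet
 facet normal -0.136 0.272 0.953
  outer loop
   vertex 1.0 1.0 3.5
   vertex 3.5 0.5 4.0
   vertex 0.0 4.0 2.5
  endloop
 endfacet
 facet normal -0.898 -0.163 0.408
  outer loop
   vertex 1.0 1.0 3.5
   vertex 0.0 4.0 2.5
   vertex 0.0 1.5 1.5
  endloop
 endfacet
 facet normal -0.707 0.000 -0.707
  outer loop
   vertex 0.5 1.0 1.0
   vertex 0.0 1.5 1.5
   vertex 1.0 1.5 0.5
  endloop
 endfacet
 facet normal 0.339 -0.813 -0.474
  outer loop
   vertex 0.5 1.0 1.0
   vertex 1.0 1.5 0.5
   vertex 3.5 0.5 4.0
  endloop
 endfacet
 facet normal -0.635 -0.762 0.127
  outer loop
   vertex 0.5 1.0 1.0
   vertex 1.0 1.0 3.5
   vertex 0.0 1.5 1.5
  endloop
 endfacet
 facet normal -0.204 -0.978 0.041
  outer loop
   vertex 0.5 1.0 1.0
   vertex 3.5 0.5 4.0
   vertex 1.0 1.0 3.5
  endloop
 endfacet
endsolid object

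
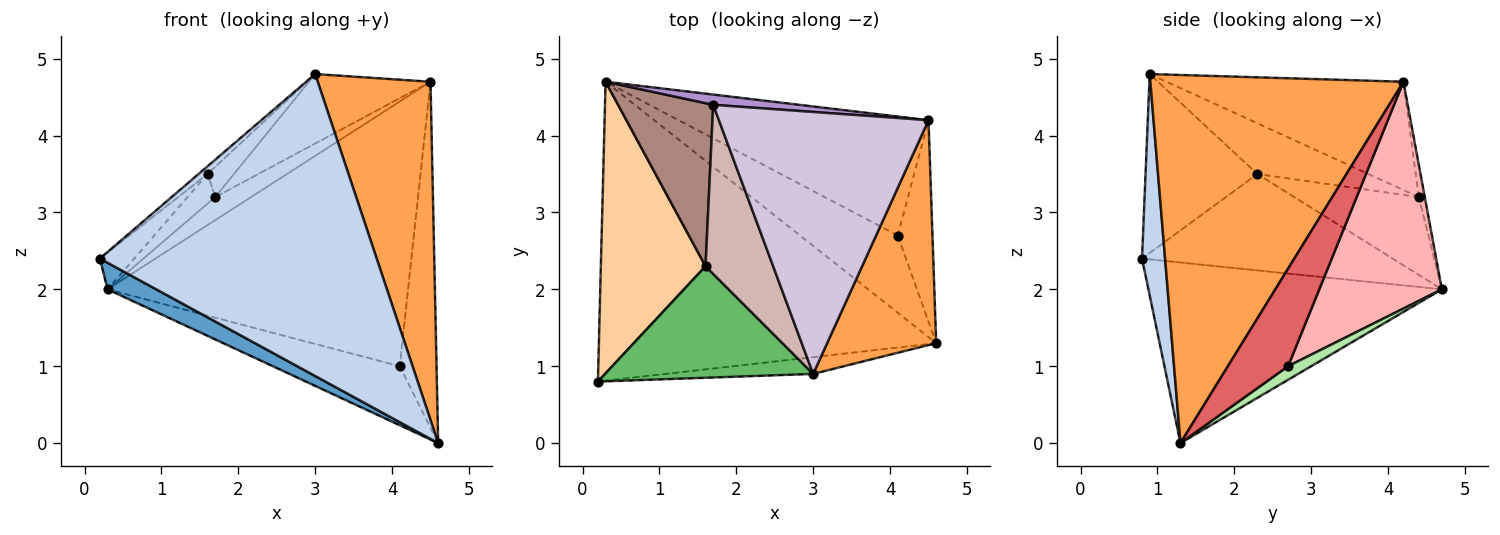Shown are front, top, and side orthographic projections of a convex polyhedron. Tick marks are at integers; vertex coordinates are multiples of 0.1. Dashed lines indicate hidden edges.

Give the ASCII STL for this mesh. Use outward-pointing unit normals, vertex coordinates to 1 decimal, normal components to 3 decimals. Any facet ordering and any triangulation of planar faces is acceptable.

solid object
 facet normal -0.471 -0.078 -0.879
  outer loop
   vertex 0.3 4.7 2.0
   vertex 4.6 1.3 0.0
   vertex 0.2 0.8 2.4
  endloop
 endfacet
 facet normal 0.083 -0.995 -0.055
  outer loop
   vertex 3.0 0.9 4.8
   vertex 0.2 0.8 2.4
   vertex 4.6 1.3 0.0
  endloop
 endfacet
 facet normal 0.882 -0.393 0.261
  outer loop
   vertex 4.5 4.2 4.7
   vertex 3.0 0.9 4.8
   vertex 4.6 1.3 0.0
  endloop
 endfacet
 facet normal -0.675 0.092 0.732
  outer loop
   vertex 1.6 2.3 3.5
   vertex 0.3 4.7 2.0
   vertex 0.2 0.8 2.4
  endloop
 endfacet
 facet normal -0.651 0.052 0.757
  outer loop
   vertex 1.6 2.3 3.5
   vertex 0.2 0.8 2.4
   vertex 3.0 0.9 4.8
  endloop
 endfacet
 facet normal 0.110 0.603 -0.790
  outer loop
   vertex 4.1 2.7 1.0
   vertex 4.6 1.3 0.0
   vertex 0.3 4.7 2.0
  endloop
 endfacet
 facet normal 0.816 0.499 -0.291
  outer loop
   vertex 4.1 2.7 1.0
   vertex 4.5 4.2 4.7
   vertex 4.6 1.3 0.0
  endloop
 endfacet
 facet normal 0.349 0.855 -0.384
  outer loop
   vertex 4.1 2.7 1.0
   vertex 0.3 4.7 2.0
   vertex 4.5 4.2 4.7
  endloop
 endfacet
 facet normal -0.151 0.903 0.402
  outer loop
   vertex 1.7 4.4 3.2
   vertex 4.5 4.2 4.7
   vertex 0.3 4.7 2.0
  endloop
 endfacet
 facet normal -0.447 0.229 0.865
  outer loop
   vertex 1.7 4.4 3.2
   vertex 3.0 0.9 4.8
   vertex 4.5 4.2 4.7
  endloop
 endfacet
 facet normal -0.627 0.139 0.766
  outer loop
   vertex 1.7 4.4 3.2
   vertex 0.3 4.7 2.0
   vertex 1.6 2.3 3.5
  endloop
 endfacet
 facet normal -0.594 0.141 0.792
  outer loop
   vertex 1.7 4.4 3.2
   vertex 1.6 2.3 3.5
   vertex 3.0 0.9 4.8
  endloop
 endfacet
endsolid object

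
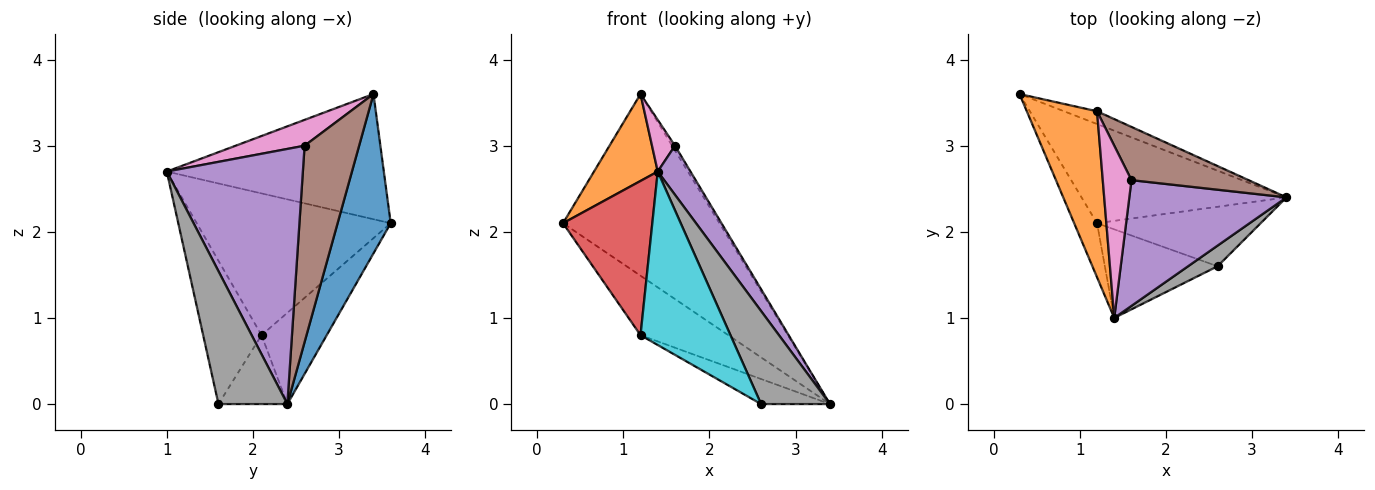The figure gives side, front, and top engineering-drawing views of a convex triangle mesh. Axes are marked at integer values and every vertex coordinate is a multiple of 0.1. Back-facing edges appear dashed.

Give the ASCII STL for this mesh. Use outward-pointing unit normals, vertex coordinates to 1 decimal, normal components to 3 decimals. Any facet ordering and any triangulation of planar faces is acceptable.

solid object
 facet normal 0.321 0.945 -0.066
  outer loop
   vertex 1.2 3.4 3.6
   vertex 3.4 2.4 0.0
   vertex 0.3 3.6 2.1
  endloop
 endfacet
 facet normal -0.845 -0.248 0.474
  outer loop
   vertex 1.2 3.4 3.6
   vertex 0.3 3.6 2.1
   vertex 1.4 1.0 2.7
  endloop
 endfacet
 facet normal -0.357 0.480 -0.801
  outer loop
   vertex 1.2 2.1 0.8
   vertex 0.3 3.6 2.1
   vertex 3.4 2.4 0.0
  endloop
 endfacet
 facet normal -0.899 -0.414 -0.145
  outer loop
   vertex 1.2 2.1 0.8
   vertex 1.4 1.0 2.7
   vertex 0.3 3.6 2.1
  endloop
 endfacet
 facet normal 0.834 -0.201 0.514
  outer loop
   vertex 1.6 2.6 3.0
   vertex 1.4 1.0 2.7
   vertex 3.4 2.4 0.0
  endloop
 endfacet
 facet normal 0.858 0.045 0.512
  outer loop
   vertex 1.6 2.6 3.0
   vertex 3.4 2.4 0.0
   vertex 1.2 3.4 3.6
  endloop
 endfacet
 facet normal 0.653 -0.218 0.725
  outer loop
   vertex 1.6 2.6 3.0
   vertex 1.2 3.4 3.6
   vertex 1.4 1.0 2.7
  endloop
 endfacet
 facet normal 0.699 -0.699 0.155
  outer loop
   vertex 2.6 1.6 0.0
   vertex 3.4 2.4 0.0
   vertex 1.4 1.0 2.7
  endloop
 endfacet
 facet normal -0.362 0.362 -0.859
  outer loop
   vertex 2.6 1.6 0.0
   vertex 1.2 2.1 0.8
   vertex 3.4 2.4 0.0
  endloop
 endfacet
 facet normal -0.500 -0.771 -0.394
  outer loop
   vertex 2.6 1.6 0.0
   vertex 1.4 1.0 2.7
   vertex 1.2 2.1 0.8
  endloop
 endfacet
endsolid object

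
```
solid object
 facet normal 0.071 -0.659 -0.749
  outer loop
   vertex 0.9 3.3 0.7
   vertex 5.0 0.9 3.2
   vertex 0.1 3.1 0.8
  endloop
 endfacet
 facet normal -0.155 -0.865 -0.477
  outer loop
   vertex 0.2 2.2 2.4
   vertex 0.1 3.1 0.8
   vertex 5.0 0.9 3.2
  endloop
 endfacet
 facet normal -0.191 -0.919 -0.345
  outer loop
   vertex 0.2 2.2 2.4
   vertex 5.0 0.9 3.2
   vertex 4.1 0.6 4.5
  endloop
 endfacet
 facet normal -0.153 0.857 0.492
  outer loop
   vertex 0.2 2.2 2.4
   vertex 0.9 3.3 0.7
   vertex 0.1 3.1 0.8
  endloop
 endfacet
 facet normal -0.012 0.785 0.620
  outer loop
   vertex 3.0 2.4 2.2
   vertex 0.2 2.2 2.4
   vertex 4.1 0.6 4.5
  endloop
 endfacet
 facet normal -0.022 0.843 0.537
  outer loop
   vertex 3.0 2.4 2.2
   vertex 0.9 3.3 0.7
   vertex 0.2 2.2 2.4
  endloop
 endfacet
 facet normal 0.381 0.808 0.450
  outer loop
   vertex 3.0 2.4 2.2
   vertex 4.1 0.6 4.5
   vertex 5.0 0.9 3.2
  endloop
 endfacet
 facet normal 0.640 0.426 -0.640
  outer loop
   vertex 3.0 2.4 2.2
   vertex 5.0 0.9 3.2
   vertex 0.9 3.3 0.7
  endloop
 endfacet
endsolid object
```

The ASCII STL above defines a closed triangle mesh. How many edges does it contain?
12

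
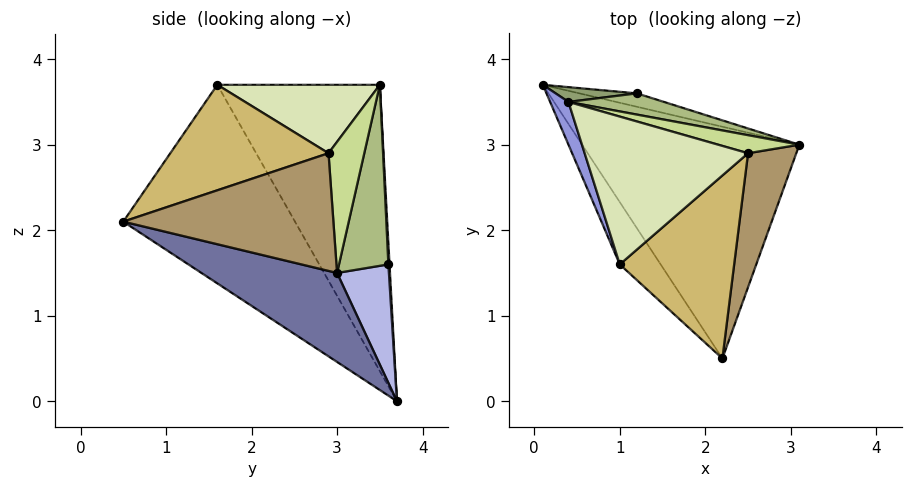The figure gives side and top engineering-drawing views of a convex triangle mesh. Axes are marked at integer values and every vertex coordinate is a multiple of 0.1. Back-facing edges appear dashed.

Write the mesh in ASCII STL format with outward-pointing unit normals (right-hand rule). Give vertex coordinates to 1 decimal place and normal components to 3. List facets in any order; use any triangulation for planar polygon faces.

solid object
 facet normal 0.357 -0.338 -0.871
  outer loop
   vertex 2.2 0.5 2.1
   vertex 0.1 3.7 0.0
   vertex 3.1 3.0 1.5
  endloop
 endfacet
 facet normal -0.774 -0.613 -0.159
  outer loop
   vertex 1.0 1.6 3.7
   vertex 0.1 3.7 0.0
   vertex 2.2 0.5 2.1
  endloop
 endfacet
 facet normal -0.952 -0.301 0.061
  outer loop
   vertex 0.4 3.5 3.7
   vertex 0.1 3.7 0.0
   vertex 1.0 1.6 3.7
  endloop
 endfacet
 facet normal 0.291 0.946 -0.141
  outer loop
   vertex 1.2 3.6 1.6
   vertex 3.1 3.0 1.5
   vertex 0.1 3.7 0.0
  endloop
 endfacet
 facet normal 0.014 0.999 0.053
  outer loop
   vertex 1.2 3.6 1.6
   vertex 0.1 3.7 0.0
   vertex 0.4 3.5 3.7
  endloop
 endfacet
 facet normal 0.305 0.939 0.161
  outer loop
   vertex 1.2 3.6 1.6
   vertex 0.4 3.5 3.7
   vertex 3.1 3.0 1.5
  endloop
 endfacet
 facet normal 0.342 0.915 0.212
  outer loop
   vertex 2.5 2.9 2.9
   vertex 3.1 3.0 1.5
   vertex 0.4 3.5 3.7
  endloop
 endfacet
 facet normal 0.383 0.121 0.916
  outer loop
   vertex 2.5 2.9 2.9
   vertex 0.4 3.5 3.7
   vertex 1.0 1.6 3.7
  endloop
 endfacet
 facet normal 0.899 -0.235 0.369
  outer loop
   vertex 2.5 2.9 2.9
   vertex 2.2 0.5 2.1
   vertex 3.1 3.0 1.5
  endloop
 endfacet
 facet normal 0.644 -0.313 0.698
  outer loop
   vertex 2.5 2.9 2.9
   vertex 1.0 1.6 3.7
   vertex 2.2 0.5 2.1
  endloop
 endfacet
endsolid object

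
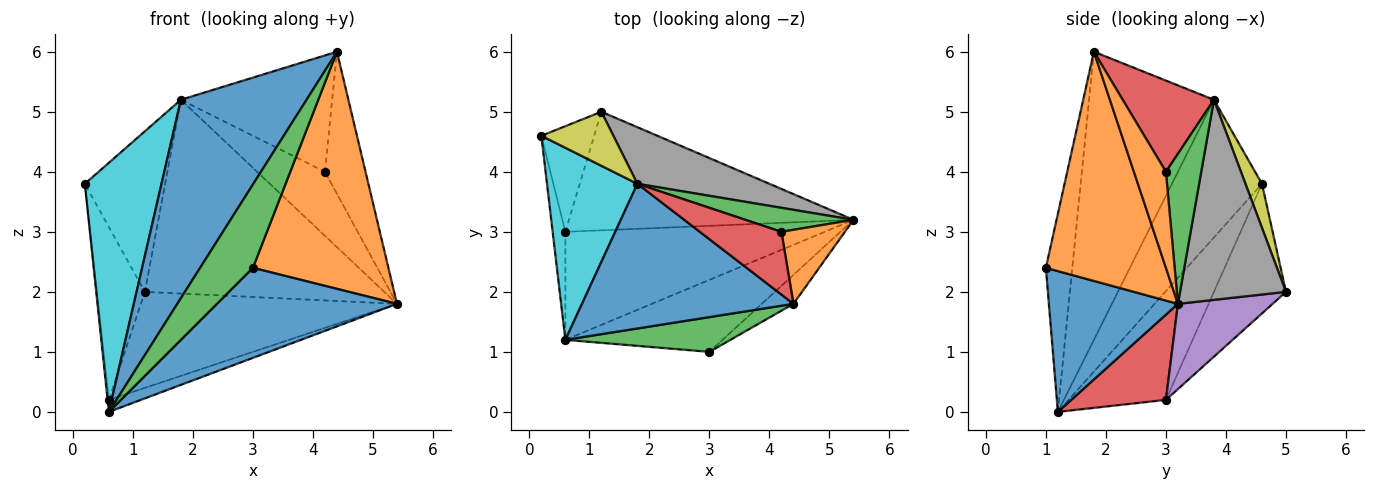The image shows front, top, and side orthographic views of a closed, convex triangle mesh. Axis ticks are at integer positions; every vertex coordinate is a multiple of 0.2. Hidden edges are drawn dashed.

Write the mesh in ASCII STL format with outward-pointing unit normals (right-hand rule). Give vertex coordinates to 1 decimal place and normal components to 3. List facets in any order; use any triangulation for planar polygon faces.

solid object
 facet normal 0.488 -0.681 -0.545
  outer loop
   vertex 3.0 1.0 2.4
   vertex 0.6 1.2 0.0
   vertex 5.4 3.2 1.8
  endloop
 endfacet
 facet normal 0.660 -0.745 -0.091
  outer loop
   vertex 3.0 1.0 2.4
   vertex 5.4 3.2 1.8
   vertex 4.4 1.8 6.0
  endloop
 endfacet
 facet normal -0.419 -0.838 0.349
  outer loop
   vertex 3.0 1.0 2.4
   vertex 4.4 1.8 6.0
   vertex 0.6 1.2 0.0
  endloop
 endfacet
 facet normal 0.311 0.105 -0.945
  outer loop
   vertex 0.6 3.0 0.2
   vertex 5.4 3.2 1.8
   vertex 0.6 1.2 0.0
  endloop
 endfacet
 facet normal 0.227 0.613 -0.757
  outer loop
   vertex 0.6 3.0 0.2
   vertex 1.2 5.0 2.0
   vertex 5.4 3.2 1.8
  endloop
 endfacet
 facet normal -0.993 0.013 -0.116
  outer loop
   vertex 0.6 3.0 0.2
   vertex 0.6 1.2 0.0
   vertex 0.2 4.6 3.8
  endloop
 endfacet
 facet normal -0.788 0.525 -0.321
  outer loop
   vertex 0.6 3.0 0.2
   vertex 0.2 4.6 3.8
   vertex 1.2 5.0 2.0
  endloop
 endfacet
 facet normal 0.391 0.884 0.258
  outer loop
   vertex 1.8 3.8 5.2
   vertex 5.4 3.2 1.8
   vertex 1.2 5.0 2.0
  endloop
 endfacet
 facet normal 0.191 0.930 0.313
  outer loop
   vertex 1.8 3.8 5.2
   vertex 1.2 5.0 2.0
   vertex 0.2 4.6 3.8
  endloop
 endfacet
 facet normal -0.681 -0.580 0.447
  outer loop
   vertex 1.8 3.8 5.2
   vertex 0.2 4.6 3.8
   vertex 0.6 1.2 0.0
  endloop
 endfacet
 facet normal -0.626 -0.630 0.459
  outer loop
   vertex 1.8 3.8 5.2
   vertex 0.6 1.2 0.0
   vertex 4.4 1.8 6.0
  endloop
 endfacet
 facet normal 0.573 0.727 0.379
  outer loop
   vertex 4.2 3.0 4.0
   vertex 4.4 1.8 6.0
   vertex 5.4 3.2 1.8
  endloop
 endfacet
 facet normal 0.438 0.842 0.316
  outer loop
   vertex 4.2 3.0 4.0
   vertex 5.4 3.2 1.8
   vertex 1.8 3.8 5.2
  endloop
 endfacet
 facet normal 0.469 0.777 0.419
  outer loop
   vertex 4.2 3.0 4.0
   vertex 1.8 3.8 5.2
   vertex 4.4 1.8 6.0
  endloop
 endfacet
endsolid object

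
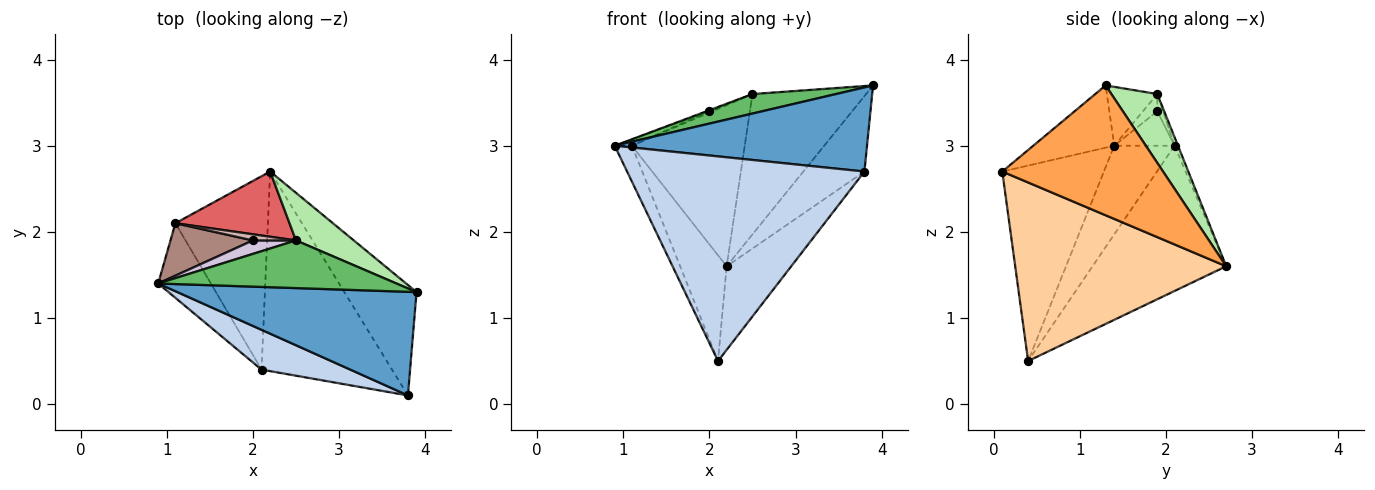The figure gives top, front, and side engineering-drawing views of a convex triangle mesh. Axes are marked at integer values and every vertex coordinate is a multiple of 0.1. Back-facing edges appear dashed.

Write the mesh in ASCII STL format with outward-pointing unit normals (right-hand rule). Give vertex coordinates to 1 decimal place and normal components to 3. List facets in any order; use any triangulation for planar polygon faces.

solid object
 facet normal -0.198 -0.618 0.761
  outer loop
   vertex 3.8 0.1 2.7
   vertex 3.9 1.3 3.7
   vertex 0.9 1.4 3.0
  endloop
 endfacet
 facet normal -0.387 -0.905 0.176
  outer loop
   vertex 3.8 0.1 2.7
   vertex 0.9 1.4 3.0
   vertex 2.1 0.4 0.5
  endloop
 endfacet
 facet normal 0.829 0.315 -0.461
  outer loop
   vertex 3.8 0.1 2.7
   vertex 2.2 2.7 1.6
   vertex 3.9 1.3 3.7
  endloop
 endfacet
 facet normal 0.784 0.240 -0.573
  outer loop
   vertex 3.8 0.1 2.7
   vertex 2.1 0.4 0.5
   vertex 2.2 2.7 1.6
  endloop
 endfacet
 facet normal -0.223 -0.370 0.902
  outer loop
   vertex 2.5 1.9 3.6
   vertex 0.9 1.4 3.0
   vertex 3.9 1.3 3.7
  endloop
 endfacet
 facet normal 0.358 0.884 0.300
  outer loop
   vertex 2.5 1.9 3.6
   vertex 3.9 1.3 3.7
   vertex 2.2 2.7 1.6
  endloop
 endfacet
 facet normal -0.028 0.927 0.375
  outer loop
   vertex 1.1 2.1 3.0
   vertex 2.5 1.9 3.6
   vertex 2.2 2.7 1.6
  endloop
 endfacet
 facet normal -0.835 0.239 -0.496
  outer loop
   vertex 1.1 2.1 3.0
   vertex 2.1 0.4 0.5
   vertex 0.9 1.4 3.0
  endloop
 endfacet
 facet normal -0.809 0.282 -0.515
  outer loop
   vertex 1.1 2.1 3.0
   vertex 2.2 2.7 1.6
   vertex 2.1 0.4 0.5
  endloop
 endfacet
 facet normal -0.370 0.074 0.926
  outer loop
   vertex 2.0 1.9 3.4
   vertex 0.9 1.4 3.0
   vertex 2.5 1.9 3.6
  endloop
 endfacet
 facet normal -0.383 0.110 0.917
  outer loop
   vertex 2.0 1.9 3.4
   vertex 1.1 2.1 3.0
   vertex 0.9 1.4 3.0
  endloop
 endfacet
 facet normal -0.365 0.183 0.913
  outer loop
   vertex 2.0 1.9 3.4
   vertex 2.5 1.9 3.6
   vertex 1.1 2.1 3.0
  endloop
 endfacet
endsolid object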